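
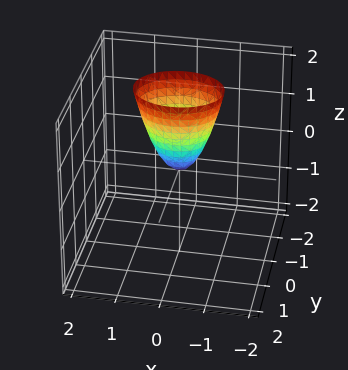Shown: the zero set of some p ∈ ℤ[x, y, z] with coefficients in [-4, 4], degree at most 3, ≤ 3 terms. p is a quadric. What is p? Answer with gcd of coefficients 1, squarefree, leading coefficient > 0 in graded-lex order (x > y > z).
First, the degree is 2 — a single bowl opening along one axis; a quadric.
Then, symmetries: it's symmetric under y → −y, forcing even powers of y; it's symmetric under x → −x, forcing even powers of x.
Next, from the visible intercepts: one x-axis crossing is at x = 0; it meets the z-axis at z = 0 (among the integer gridlines); it crosses the y-axis at the gridline y = 0.
Finally, the integer polynomial consistent with all of this is the stated p.

2*x^2 + 3*y^2 - z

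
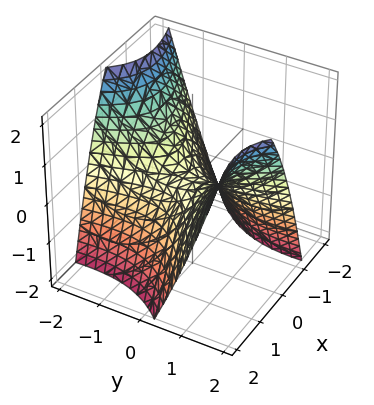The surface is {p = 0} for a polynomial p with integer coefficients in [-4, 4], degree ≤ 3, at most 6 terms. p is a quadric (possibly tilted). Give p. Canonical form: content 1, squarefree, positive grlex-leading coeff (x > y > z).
2*x^2 - 3*x*y - y^2 + 3*z

The degree is 2 — the shape is more complex than any degree-1 surface.
From the axis intercepts and sections: it meets the y-axis at y = 0 (among the integer gridlines); it meets the z-axis at z = 0 (among the integer gridlines); one x-axis crossing is at x = 0.
These observations pin down the coefficients.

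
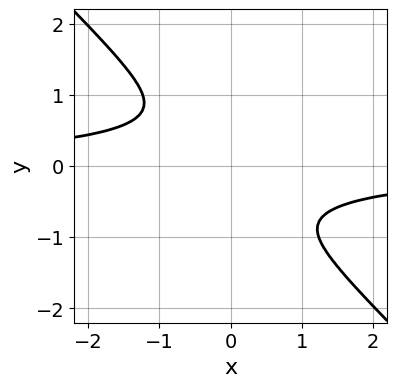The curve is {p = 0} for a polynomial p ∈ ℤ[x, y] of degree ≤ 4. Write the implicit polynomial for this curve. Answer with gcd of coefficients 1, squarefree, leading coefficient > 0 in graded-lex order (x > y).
x^2*y^2 - 2*x*y^3 - 3*y^4 - 1

The degree is 4 — the shape is more complex than any degree-3 curve.
Against the integer gridlines: the curve avoids every integer x-axis point in the box; it misses every integer gridline on the y-axis.
Assembling these constraints gives the stated polynomial.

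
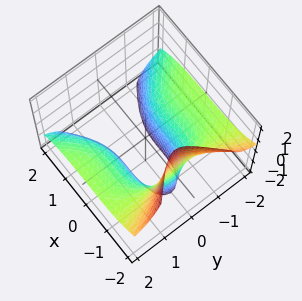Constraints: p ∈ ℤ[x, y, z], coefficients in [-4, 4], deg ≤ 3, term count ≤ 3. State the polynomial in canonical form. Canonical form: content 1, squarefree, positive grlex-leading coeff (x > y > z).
(a) deg p = 3. No degree-2 surface has this shape.
(b) Reading off the gridlines: no y-intercept at any integer in the box; the surface avoids every integer z-axis point in the box.
(c) These observations pin down the coefficients.

x^3 + 3*y^2*z + 2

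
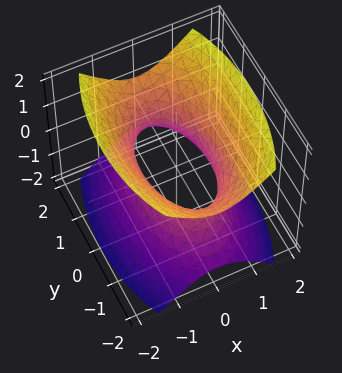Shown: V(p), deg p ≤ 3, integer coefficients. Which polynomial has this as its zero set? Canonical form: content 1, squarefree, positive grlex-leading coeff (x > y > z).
3*x^2 + y^2 - 2*z^2 - 2

Degree: an hourglass — one-sheet hyperboloid; a quadric, so deg p = 2.
Symmetries: mirror symmetry x ↦ −x ⇒ only even powers of x; it's symmetric under z → −z, forcing even powers of z; the y ↦ −y reflection is a symmetry, so y appears only in even powers.
Reading off the gridlines: it misses every integer gridline on the z-axis.
Solving for integer coefficients yields p as stated.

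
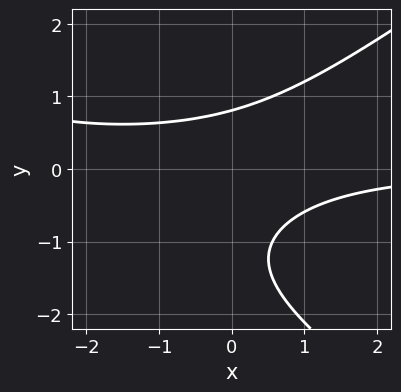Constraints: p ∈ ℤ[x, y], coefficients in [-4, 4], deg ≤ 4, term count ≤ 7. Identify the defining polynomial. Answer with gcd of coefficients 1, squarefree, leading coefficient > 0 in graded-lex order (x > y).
x^2*y - 2*y^3 + 3*x*y - 3*y^2 + 3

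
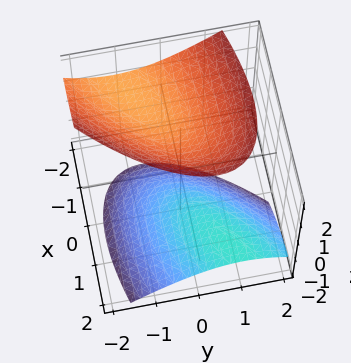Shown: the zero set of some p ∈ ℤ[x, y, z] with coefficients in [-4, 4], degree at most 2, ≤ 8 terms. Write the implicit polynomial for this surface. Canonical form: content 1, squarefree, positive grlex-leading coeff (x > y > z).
x^2 - 2*x*y + 2*x*z + 2*y^2 - 2*z^2 + 3

The picture has 2 separate pieces. Treating them together as one polynomial.
The degree is 2 — no degree-1 surface has this shape.
Checking where it meets the axes: the surface avoids every integer x-axis point in the box; no y-intercept at any integer in the box.
Assembling these constraints gives the stated polynomial.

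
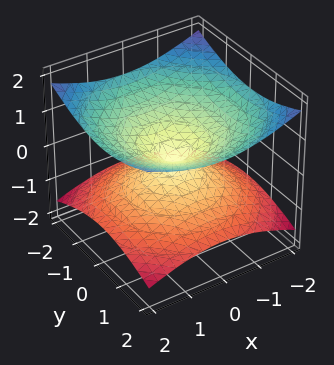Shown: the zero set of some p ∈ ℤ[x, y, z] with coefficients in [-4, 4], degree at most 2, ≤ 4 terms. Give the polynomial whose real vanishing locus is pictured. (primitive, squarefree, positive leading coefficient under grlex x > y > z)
x^2 + y^2 - 3*z^2

(a) Degree: two nappes meeting at a single point; a quadric, so deg p = 2.
(b) Symmetries: it's symmetric under z → −z, forcing even powers of z; rotational symmetry about the z-axis ⇒ p depends on x, y only through x² + y².
(c) Against the integer gridlines: it crosses the y-axis at the gridline y = 0; one z-axis crossing is at z = 0.
(d) The integer polynomial consistent with all of this is the stated p.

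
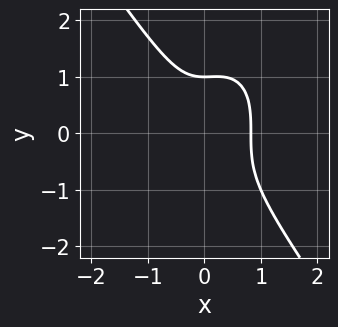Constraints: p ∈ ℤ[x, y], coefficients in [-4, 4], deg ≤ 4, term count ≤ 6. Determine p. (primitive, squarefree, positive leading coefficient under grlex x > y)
3*x^3 + y^3 - x^2 - 1

First, degree: no degree-2 curve has this shape, so deg p = 3.
Next, from the axis intercepts and sections: it meets the y-axis at y = 1 (among the integer gridlines).
Finally, these observations pin down the coefficients.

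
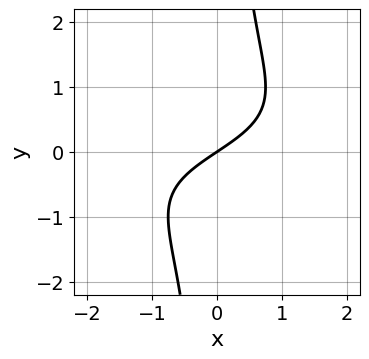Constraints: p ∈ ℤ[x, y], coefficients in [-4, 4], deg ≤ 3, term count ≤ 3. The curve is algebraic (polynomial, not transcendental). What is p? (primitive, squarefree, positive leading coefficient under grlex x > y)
2*x*y^2 + 2*x - 3*y

1. The degree is 3 — a generic line meets the curve in up to 3 points.
2. Observable constraints: it meets the x-axis at x = 0 (among the integer gridlines); it crosses the y-axis at the gridline y = 0.
3. Putting this together gives p.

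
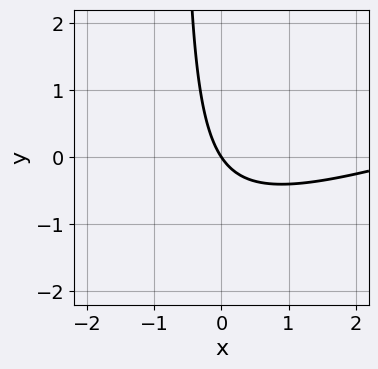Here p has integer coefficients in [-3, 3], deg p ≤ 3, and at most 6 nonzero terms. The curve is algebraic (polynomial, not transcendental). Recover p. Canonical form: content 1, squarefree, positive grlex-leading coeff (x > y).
Degree: a generic line meets the curve in up to 2 points, so deg p = 2.
Observable constraints: it meets the x-axis at x = 0 (among the integer gridlines); it meets the y-axis at y = 0 (among the integer gridlines).
Fitting integer coefficients to these (and the overall shape) gives p.

x^2 - 3*x*y - 3*x - 2*y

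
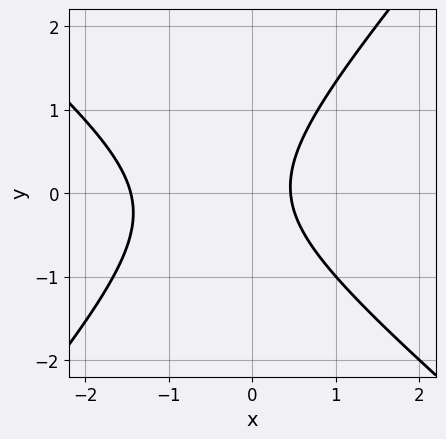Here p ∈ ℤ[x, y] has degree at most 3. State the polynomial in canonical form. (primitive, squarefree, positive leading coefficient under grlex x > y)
3*x^2 + x*y - 3*y^2 + 3*x - 2

Degree: no degree-1 curve has this shape, so deg p = 2.
From the visible intercepts: no y-intercept at any integer in the box.
The integer polynomial consistent with all of this is the stated p.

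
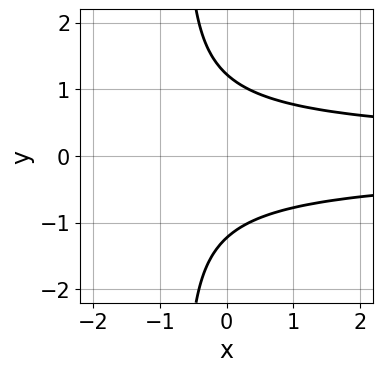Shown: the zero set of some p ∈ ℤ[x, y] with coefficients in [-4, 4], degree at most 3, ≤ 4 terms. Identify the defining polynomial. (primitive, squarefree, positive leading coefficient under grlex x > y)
3*x*y^2 + 2*y^2 - 3

First, degree: the shape is more complex than any degree-2 curve, so deg p = 3.
Next, symmetries: the y ↦ −y reflection is a symmetry, so y appears only in even powers.
Next, reading off the gridlines: the curve avoids every integer x-axis point in the box.
Finally, solving for integer coefficients yields p as stated.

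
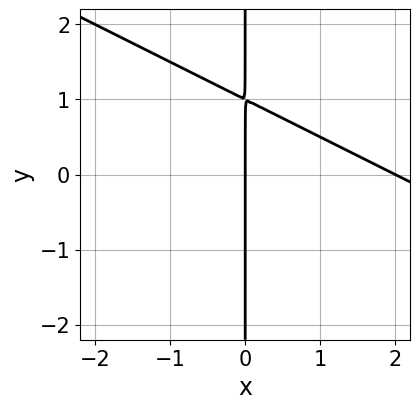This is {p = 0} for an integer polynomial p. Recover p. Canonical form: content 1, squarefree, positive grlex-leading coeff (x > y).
x^2 + 2*x*y - 2*x

First, deg p = 2.
Then, from the axis intercepts and sections: among the integer gridlines, it crosses the x-axis at x ∈ {0, 2}; every point of the y-axis in the box is on the curve.
Finally, together with the visible shape, these determine p as stated.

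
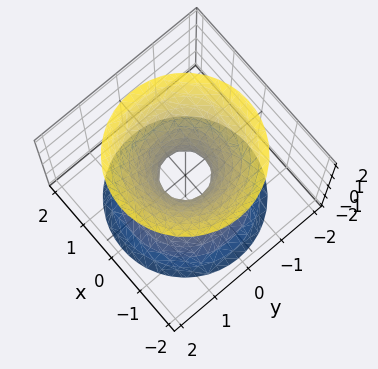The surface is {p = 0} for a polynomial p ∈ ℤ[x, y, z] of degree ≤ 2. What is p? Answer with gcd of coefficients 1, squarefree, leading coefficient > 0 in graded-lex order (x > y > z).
3*x^2 + 3*y^2 - 2*z^2 - 1

deg p = 2.
Symmetries: the z-axis is an axis of rotation, so x and y enter only as x² + y²; the z ↦ −z reflection is a symmetry, so z appears only in even powers.
Checking where it meets the axes: a circular section at z = 2 has radius between 1 and 2; it misses every integer gridline on the z-axis.
The integer polynomial consistent with all of this is the stated p.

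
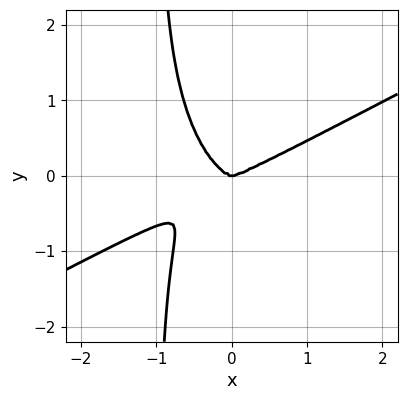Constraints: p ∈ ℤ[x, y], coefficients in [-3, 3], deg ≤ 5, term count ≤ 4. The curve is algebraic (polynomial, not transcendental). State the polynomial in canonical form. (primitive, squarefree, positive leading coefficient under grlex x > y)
Degree: no degree-3 curve has this shape, so deg p = 4.
Checking where it meets the axes: it crosses the x-axis at the gridline x = 0; one y-axis crossing is at y = 0.
These observations pin down the coefficients.

2*x^4 - 3*x^3*y - 3*x*y^3 - 3*y^3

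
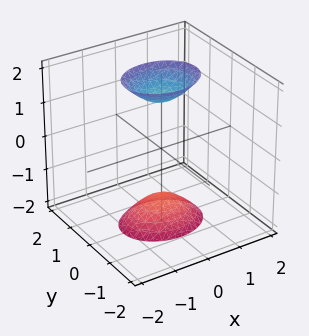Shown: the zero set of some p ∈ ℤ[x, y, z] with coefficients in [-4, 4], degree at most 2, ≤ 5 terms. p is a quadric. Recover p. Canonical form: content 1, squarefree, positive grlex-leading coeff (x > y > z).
First, the picture has 2 separate pieces.
Next, the degree is 2 — two separate bowl-shaped sheets opening away from each other; a quadric.
Then, symmetries: it's symmetric under y → −y, forcing even powers of y; the z ↦ −z reflection is a symmetry, so z appears only in even powers; it's symmetric under x → −x, forcing even powers of x.
Next, observable constraints: it misses every integer gridline on the x-axis; the surface avoids every integer y-axis point in the box.
Finally, matching integer coefficients to the picture gives p.

2*x^2 + 3*y^2 - z^2 + 2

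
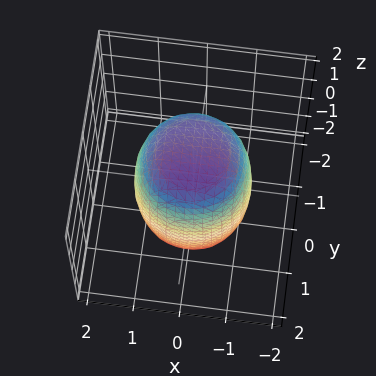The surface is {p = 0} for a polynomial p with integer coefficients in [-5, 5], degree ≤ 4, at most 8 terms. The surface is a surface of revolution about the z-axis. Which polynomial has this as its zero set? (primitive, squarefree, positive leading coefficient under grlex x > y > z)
(a) deg p = 4.
(b) By symmetry, the z-axis is an axis of rotation, so x and y enter only as x² + y².
(c) From the visible intercepts: a circular section at z = -1 has radius between 1 and 2.
(d) Assembling these constraints gives the stated polynomial.

2*x^4 + 4*x^2*y^2 + 2*y^4 - x^2 - y^2 + z^2 - 3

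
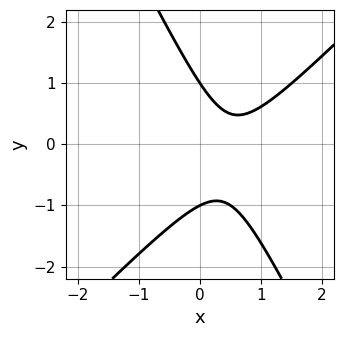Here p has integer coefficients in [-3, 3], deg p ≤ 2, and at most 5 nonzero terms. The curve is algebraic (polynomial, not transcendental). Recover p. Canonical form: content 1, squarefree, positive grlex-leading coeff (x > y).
(a) deg p = 2.
(b) Checking where it meets the axes: the y-axis gridline crossings are at y ∈ {-1, 1}; no x-intercept at any integer in the box.
(c) The integer polynomial consistent with all of this is the stated p.

2*x^2 - x*y - y^2 - 2*x + 1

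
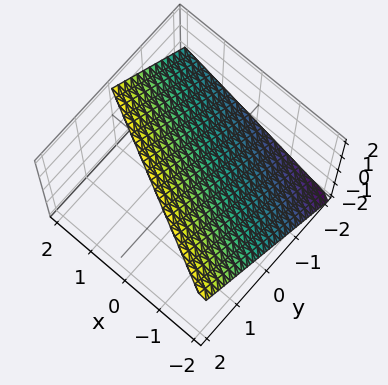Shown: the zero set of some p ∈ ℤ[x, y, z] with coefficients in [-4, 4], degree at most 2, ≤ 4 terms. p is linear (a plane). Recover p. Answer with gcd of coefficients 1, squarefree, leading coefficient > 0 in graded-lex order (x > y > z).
1. Degree: every cross-section is a straight line — this is a plane, so deg p = 1.
2. From the visible intercepts: one y-axis crossing is at y = -1; one z-axis crossing is at z = 1.
3. The integer polynomial consistent with all of this is the stated p. Check: (-2, 0, 0) on the x-axis lies on the surface, and p(-2, 0, 0) = 0. ✓

x + 2*y - 2*z + 2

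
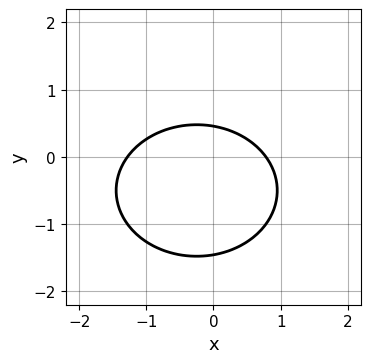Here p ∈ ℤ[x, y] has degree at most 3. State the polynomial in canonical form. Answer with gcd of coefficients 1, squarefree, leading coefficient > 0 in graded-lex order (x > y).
Degree: no degree-1 curve has this shape, so deg p = 2.
The integer polynomial consistent with all of this is the stated p.

2*x^2 + 3*y^2 + x + 3*y - 2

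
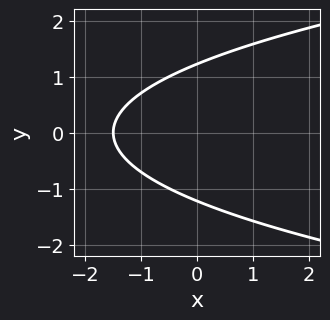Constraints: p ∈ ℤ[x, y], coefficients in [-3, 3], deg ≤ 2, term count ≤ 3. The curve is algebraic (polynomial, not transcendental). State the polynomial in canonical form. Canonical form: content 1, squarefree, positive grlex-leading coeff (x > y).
2*y^2 - 2*x - 3

First, deg p = 2. A generic line meets the curve in up to 2 points.
Next, symmetries: the y ↦ −y reflection is a symmetry, so y appears only in even powers.
Finally, assembling these constraints gives the stated polynomial.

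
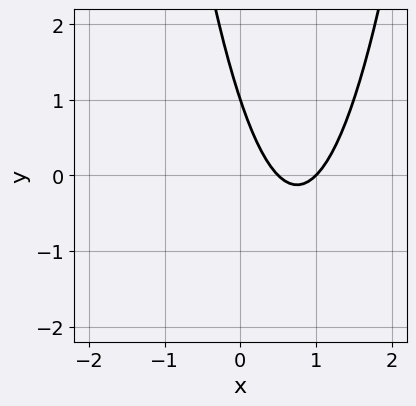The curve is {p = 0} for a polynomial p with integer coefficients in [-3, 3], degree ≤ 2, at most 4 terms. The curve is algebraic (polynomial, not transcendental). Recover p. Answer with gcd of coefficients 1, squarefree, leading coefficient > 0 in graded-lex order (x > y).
First, deg p = 2. The shape is more complex than any degree-1 curve.
Then, checking where it meets the axes: it crosses the x-axis at the gridline x = 1; it crosses the y-axis at the gridline y = 1.
Finally, fitting integer coefficients to these (and the overall shape) gives p.

2*x^2 - 3*x - y + 1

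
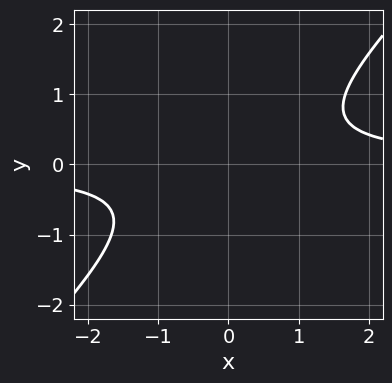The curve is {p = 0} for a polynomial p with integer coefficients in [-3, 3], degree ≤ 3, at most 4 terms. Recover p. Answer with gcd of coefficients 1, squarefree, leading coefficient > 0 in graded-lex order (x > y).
3*x*y - 3*y^2 - 2

1. deg p = 2. No degree-1 curve has this shape.
2. Reading off the gridlines: no x-intercept at any integer in the box; it misses every integer gridline on the y-axis.
3. Together with the visible shape, these determine p as stated.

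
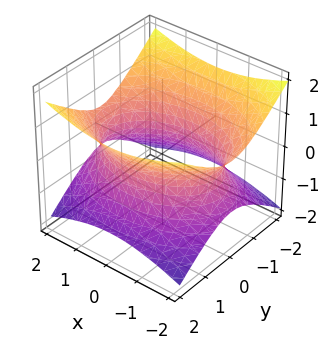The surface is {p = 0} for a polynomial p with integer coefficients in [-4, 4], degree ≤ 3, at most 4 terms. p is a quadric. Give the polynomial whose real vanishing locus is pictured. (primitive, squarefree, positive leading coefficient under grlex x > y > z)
1. deg p = 2. One connected sheet with a waist; a quadric.
2. Symmetries: the x ↦ −x reflection is a symmetry, so x appears only in even powers; it's symmetric under y → −y, forcing even powers of y; mirror symmetry z ↦ −z ⇒ only even powers of z.
3. Against the integer gridlines: it misses every integer gridline on the z-axis.
4. Together with the visible shape, these determine p as stated.

x^2 + 2*y^2 - 3*z^2 - 3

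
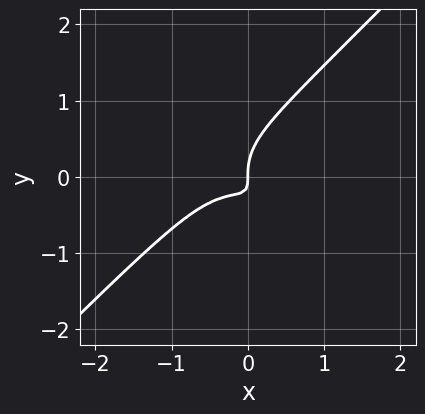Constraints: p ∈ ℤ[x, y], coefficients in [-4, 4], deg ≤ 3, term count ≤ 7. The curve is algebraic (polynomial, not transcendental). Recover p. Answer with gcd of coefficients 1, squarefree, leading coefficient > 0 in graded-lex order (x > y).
3*x^3 - 3*y^3 + x^2 + 3*x*y + x

(a) deg p = 3.
(b) Reading off the gridlines: one x-axis crossing is at x = 0; it crosses the y-axis at the gridline y = 0.
(c) Matching integer coefficients to the picture gives p.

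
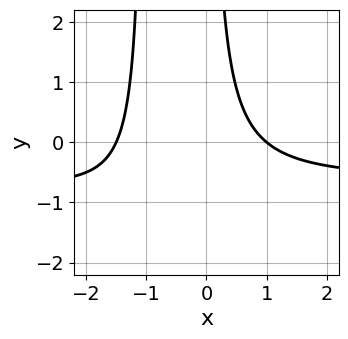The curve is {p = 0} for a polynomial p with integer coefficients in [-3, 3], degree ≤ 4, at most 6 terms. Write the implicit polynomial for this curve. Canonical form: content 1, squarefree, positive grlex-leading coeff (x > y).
deg p = 3. No degree-2 curve has this shape.
Checking where it meets the axes: no y-intercept at any integer in the box; one x-axis crossing is at x = 1.
Matching integer coefficients to the picture gives p.

3*x^2*y + 2*x^2 + 3*x*y + x - 3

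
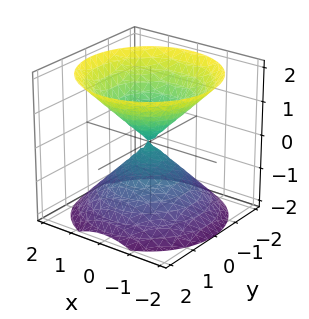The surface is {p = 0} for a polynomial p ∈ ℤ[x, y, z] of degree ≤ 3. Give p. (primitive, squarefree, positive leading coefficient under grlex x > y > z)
The picture has 2 separate pieces. They look like related sheets of one shape, so recover p as a whole.
deg p = 2. Two nappes meeting at a single point; a quadric.
Symmetry: the surface is invariant under rotation about z: p = q(x² + y², z); it's symmetric under z → −z, forcing even powers of z.
Reading off the gridlines: a circular section at z = 1 has radius exactly 1; one x-axis crossing is at x = 0; it meets the z-axis at z = 0 (among the integer gridlines); it meets the y-axis at y = 0 (among the integer gridlines).
Together with the visible shape, these determine p as stated.

x^2 + y^2 - z^2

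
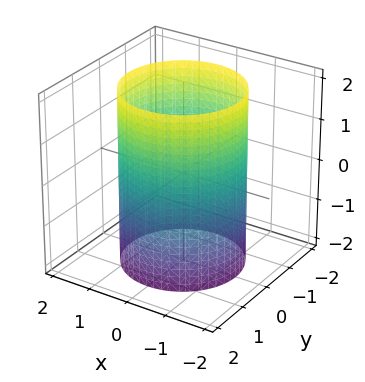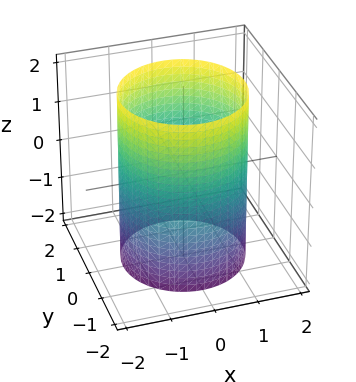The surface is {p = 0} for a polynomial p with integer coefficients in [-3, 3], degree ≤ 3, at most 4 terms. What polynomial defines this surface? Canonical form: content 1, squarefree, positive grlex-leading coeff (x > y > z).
x^2 + y^2 - 2

1. deg p = 2. A cylinder; a quadric.
2. By symmetry, every cross-section ⟂ z is a circle, so x, y appear only via x² + y²; mirror symmetry z ↦ −z ⇒ only even powers of z.
3. From the visible intercepts: a circular section at z = 1 has radius between 1 and 2; no z-intercept at any integer in the box.
4. Fitting integer coefficients to these (and the overall shape) gives p.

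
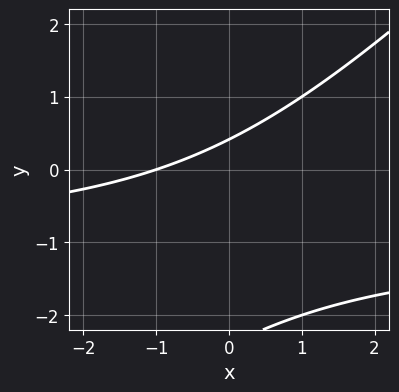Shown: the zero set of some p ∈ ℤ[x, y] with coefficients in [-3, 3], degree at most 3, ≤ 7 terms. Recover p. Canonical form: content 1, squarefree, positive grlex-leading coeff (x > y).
Degree: no degree-1 curve has this shape, so deg p = 2.
From the axis intercepts and sections: it crosses the x-axis at the gridline x = -1.
Solving for integer coefficients yields p as stated.

x*y - y^2 + x - 2*y + 1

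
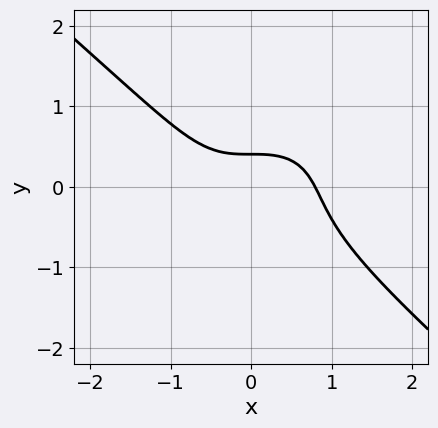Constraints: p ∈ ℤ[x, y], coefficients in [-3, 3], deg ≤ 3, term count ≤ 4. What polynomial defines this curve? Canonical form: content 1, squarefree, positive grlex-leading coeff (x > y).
2*x^3 + 3*y^3 + 2*y - 1

First, degree: a generic line meets the curve in up to 3 points, so deg p = 3.
Finally, putting this together gives p.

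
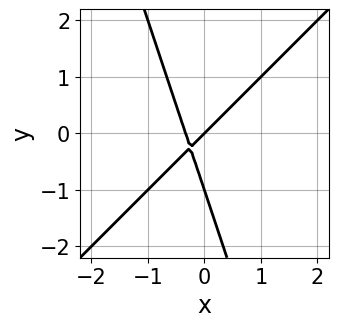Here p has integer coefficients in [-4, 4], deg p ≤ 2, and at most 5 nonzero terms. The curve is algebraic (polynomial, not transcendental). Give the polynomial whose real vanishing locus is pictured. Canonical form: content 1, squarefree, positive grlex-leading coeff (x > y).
1. The degree is 2 — a generic line meets the curve in up to 2 points.
2. Observable constraints: it crosses the x-axis at the gridline x = 0; the y-axis gridline crossings are at y ∈ {-1, 0}.
3. These observations pin down the coefficients.

3*x^2 - 2*x*y - y^2 + x - y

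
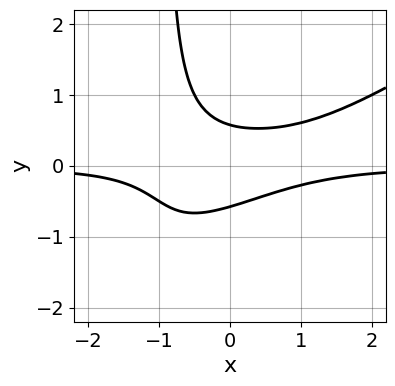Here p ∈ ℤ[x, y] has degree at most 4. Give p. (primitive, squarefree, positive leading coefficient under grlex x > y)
First, deg p = 3.
Then, observable constraints: it misses every integer gridline on the x-axis.
Finally, assembling these constraints gives the stated polynomial.

2*x^2*y - 3*x*y^2 - 3*y^2 + 1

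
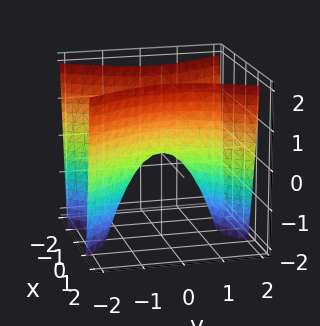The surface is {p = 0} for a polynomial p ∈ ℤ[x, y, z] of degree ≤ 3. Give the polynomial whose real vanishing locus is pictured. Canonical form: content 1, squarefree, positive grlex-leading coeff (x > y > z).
2*x^2 - y^2 - z

First, deg p = 2.
Then, symmetries: the x ↦ −x reflection is a symmetry, so x appears only in even powers; it's symmetric under y → −y, forcing even powers of y.
Next, reading off the gridlines: one z-axis crossing is at z = 0; it crosses the y-axis at the gridline y = 0.
Finally, matching integer coefficients to the picture gives p.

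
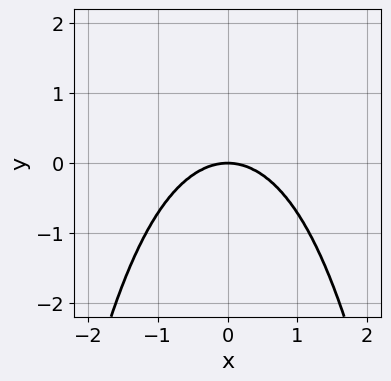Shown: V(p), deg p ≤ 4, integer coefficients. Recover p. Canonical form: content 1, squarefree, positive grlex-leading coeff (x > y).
First, the degree is 4 — a generic line meets the curve in up to 4 points.
Then, symmetries: it's symmetric under x → −x, forcing even powers of x.
Then, from the visible intercepts: it meets the y-axis at y = 0 (among the integer gridlines); one x-axis crossing is at x = 0.
Finally, together with the visible shape, these determine p as stated.

2*x^4 + x^2*y^2 + 3*x^2*y + y^3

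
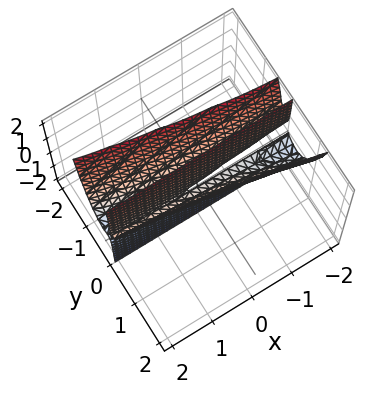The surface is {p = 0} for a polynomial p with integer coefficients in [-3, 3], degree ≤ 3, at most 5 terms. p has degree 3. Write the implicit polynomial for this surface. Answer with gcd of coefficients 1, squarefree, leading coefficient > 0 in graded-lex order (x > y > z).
x*y^2 + 3*y^3 - y*z

First, the degree is 3 — no degree-2 surface has this shape.
Next, observable constraints: it meets the y-axis at y = 0 (among the integer gridlines); every point of the x-axis in the box is on the surface; every point of the z-axis in the box is on the surface.
Finally, these observations pin down the coefficients.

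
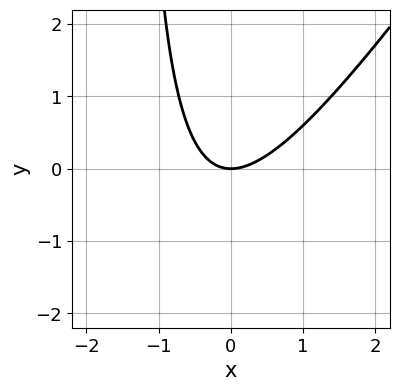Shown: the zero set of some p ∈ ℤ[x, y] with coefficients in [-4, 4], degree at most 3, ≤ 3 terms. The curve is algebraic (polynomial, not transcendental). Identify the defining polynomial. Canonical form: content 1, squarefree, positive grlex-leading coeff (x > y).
Degree: the shape is more complex than any degree-1 curve, so deg p = 2.
Checking where it meets the axes: it crosses the x-axis at the gridline x = 0; it meets the y-axis at y = 0 (among the integer gridlines).
Fitting integer coefficients to these (and the overall shape) gives p.

3*x^2 - 2*x*y - 3*y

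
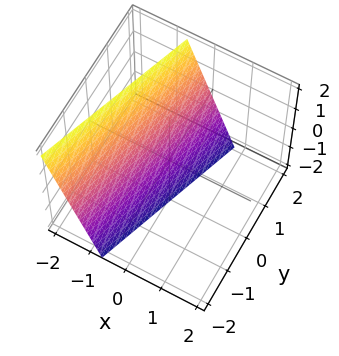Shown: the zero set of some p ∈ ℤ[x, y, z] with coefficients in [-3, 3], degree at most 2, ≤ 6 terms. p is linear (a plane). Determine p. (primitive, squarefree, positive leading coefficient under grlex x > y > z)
First, the degree is 1 — the surface is flat (a plane).
Then, checking where it meets the axes: it crosses the y-axis at the gridline y = 2; one z-axis crossing is at z = -2.
Finally, matching integer coefficients to the picture gives p.

3*x - y + z + 2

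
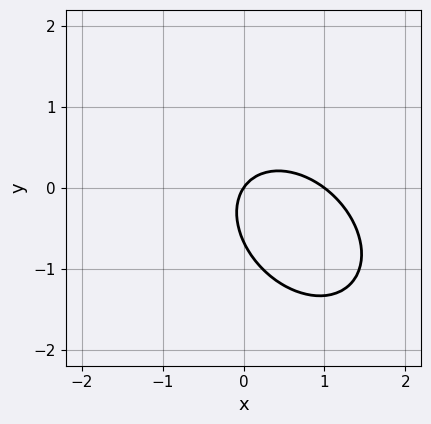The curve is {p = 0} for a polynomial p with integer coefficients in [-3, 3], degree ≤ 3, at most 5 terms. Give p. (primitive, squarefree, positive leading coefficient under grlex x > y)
3*x^2 + 2*x*y + 3*y^2 - 3*x + 2*y

1. deg p = 2. The shape is more complex than any degree-1 curve.
2. From the visible intercepts: it meets the y-axis at y = 0 (among the integer gridlines); the x-axis gridline crossings are at x ∈ {0, 1}.
3. Together with the visible shape, these determine p as stated.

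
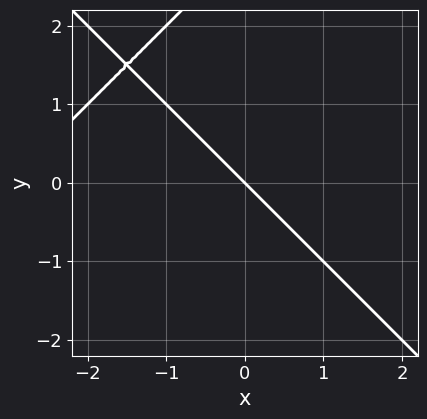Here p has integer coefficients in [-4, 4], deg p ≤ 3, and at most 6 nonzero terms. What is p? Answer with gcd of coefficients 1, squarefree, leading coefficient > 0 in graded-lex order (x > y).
x^2 - y^2 + 3*x + 3*y

deg p = 2. No degree-1 curve has this shape.
Observable constraints: it crosses the x-axis at the gridline x = 0; it meets the y-axis at y = 0 (among the integer gridlines).
Putting this together gives p.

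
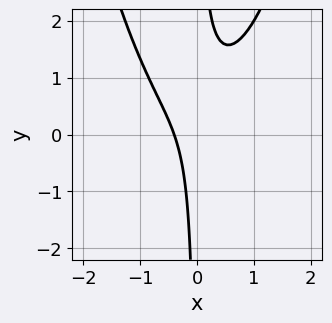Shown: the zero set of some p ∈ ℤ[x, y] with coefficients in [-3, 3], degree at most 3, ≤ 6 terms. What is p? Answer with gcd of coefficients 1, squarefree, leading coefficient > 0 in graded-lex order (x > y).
The degree is 3 — no degree-2 curve has this shape.
Reading off the gridlines: the curve avoids every integer y-axis point in the box.
Solving for integer coefficients yields p as stated.

3*x^3 - 3*x*y + 2*x + 1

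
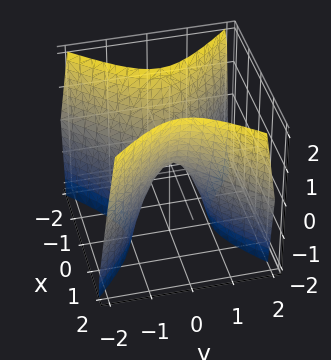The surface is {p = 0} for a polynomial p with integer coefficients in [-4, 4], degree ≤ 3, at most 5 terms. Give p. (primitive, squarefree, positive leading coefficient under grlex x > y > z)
2*x^2 - 2*y^2 - z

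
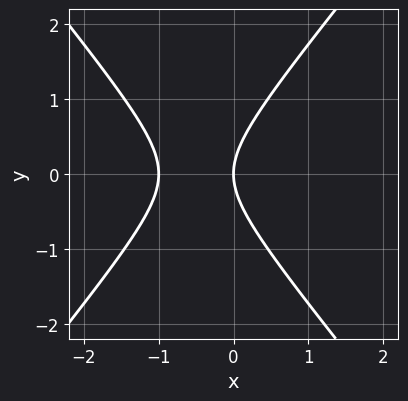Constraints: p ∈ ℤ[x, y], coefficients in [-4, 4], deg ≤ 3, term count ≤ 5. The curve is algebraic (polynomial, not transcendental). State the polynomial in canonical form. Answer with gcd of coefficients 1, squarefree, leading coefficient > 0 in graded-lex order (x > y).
3*x^2 - 2*y^2 + 3*x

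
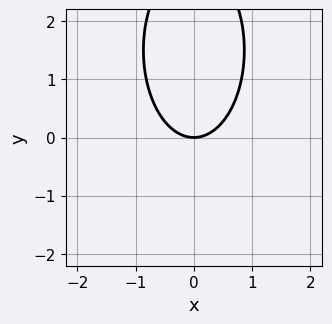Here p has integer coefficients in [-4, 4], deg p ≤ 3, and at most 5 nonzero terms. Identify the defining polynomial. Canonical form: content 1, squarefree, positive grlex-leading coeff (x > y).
deg p = 2.
Symmetries: the x ↦ −x reflection is a symmetry, so x appears only in even powers.
Against the integer gridlines: one y-axis crossing is at y = 0; one x-axis crossing is at x = 0.
Assembling these constraints gives the stated polynomial.

3*x^2 + y^2 - 3*y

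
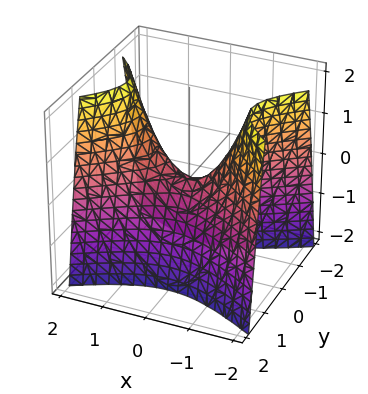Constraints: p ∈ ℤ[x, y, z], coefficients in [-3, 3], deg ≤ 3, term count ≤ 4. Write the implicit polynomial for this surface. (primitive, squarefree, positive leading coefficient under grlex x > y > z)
x^2 - 2*y^2 - z

deg p = 2. A saddle surface; a quadric.
Symmetries: it's symmetric under x → −x, forcing even powers of x; the y ↦ −y reflection is a symmetry, so y appears only in even powers.
Against the integer gridlines: one x-axis crossing is at x = 0; it meets the y-axis at y = 0 (among the integer gridlines); it crosses the z-axis at the gridline z = 0.
These observations pin down the coefficients.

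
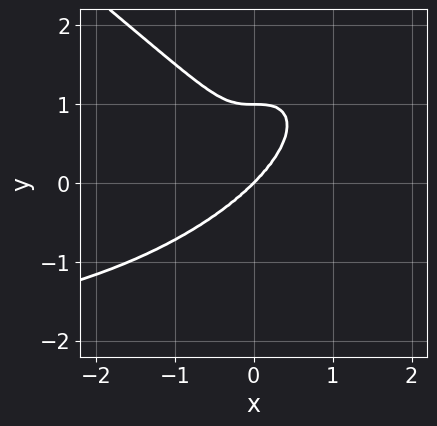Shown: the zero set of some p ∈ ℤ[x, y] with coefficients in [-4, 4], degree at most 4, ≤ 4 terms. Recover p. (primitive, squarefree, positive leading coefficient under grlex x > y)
x^3*y + 2*y^4 + 2*x^3 - 2*y^3

1. The degree is 4 — the shape is more complex than any degree-3 curve.
2. From the axis intercepts and sections: it crosses the x-axis at the gridline x = 0; among the integer gridlines, it crosses the y-axis at y ∈ {0, 1}.
3. Solving for integer coefficients yields p as stated.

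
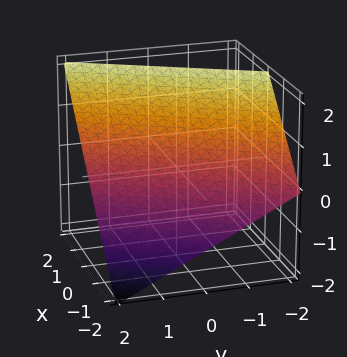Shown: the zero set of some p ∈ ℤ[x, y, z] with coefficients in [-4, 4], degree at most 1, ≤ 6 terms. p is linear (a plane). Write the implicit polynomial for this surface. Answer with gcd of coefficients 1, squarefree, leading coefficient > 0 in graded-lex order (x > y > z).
1. deg p = 1. The surface is flat (a plane).
2. Observable constraints: it meets the x-axis at x = -1 (among the integer gridlines); one y-axis crossing is at y = 2; it crosses the z-axis at the gridline z = 1.
3. Fitting integer coefficients to these (and the overall shape) gives p.

2*x - y - 2*z + 2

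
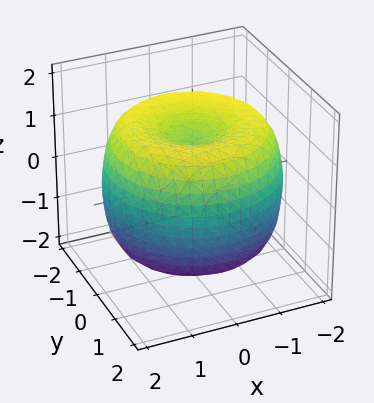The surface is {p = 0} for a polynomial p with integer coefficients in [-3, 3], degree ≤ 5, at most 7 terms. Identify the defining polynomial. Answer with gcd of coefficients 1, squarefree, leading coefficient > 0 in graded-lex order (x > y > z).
x^4 + 2*x^2*y^2 + y^4 - 3*x^2 - 3*y^2 + 2*z^2 - 2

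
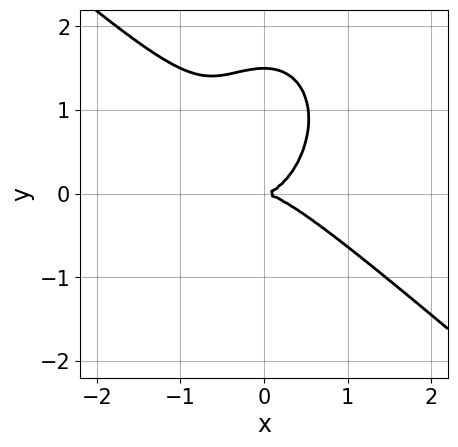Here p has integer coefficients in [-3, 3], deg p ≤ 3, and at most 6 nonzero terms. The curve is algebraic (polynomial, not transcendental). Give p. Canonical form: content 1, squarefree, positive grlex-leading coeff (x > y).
3*x^3 + 2*x^2*y + 2*y^3 - 3*y^2

First, deg p = 3.
Then, against the integer gridlines: one x-axis crossing is at x = 0; it crosses the y-axis at the gridline y = 0.
Finally, these observations pin down the coefficients.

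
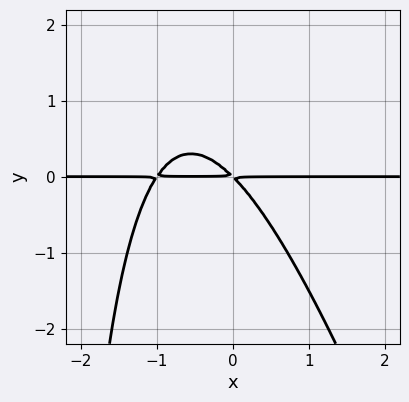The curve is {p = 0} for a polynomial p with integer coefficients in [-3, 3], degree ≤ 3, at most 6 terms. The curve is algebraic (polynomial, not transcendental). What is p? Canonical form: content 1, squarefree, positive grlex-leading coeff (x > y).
3*x^2*y + x*y^2 + 3*x*y + 3*y^2

1. deg p = 3.
2. From the visible intercepts: the visible x-axis segment lies entirely on the curve.
3. These observations pin down the coefficients.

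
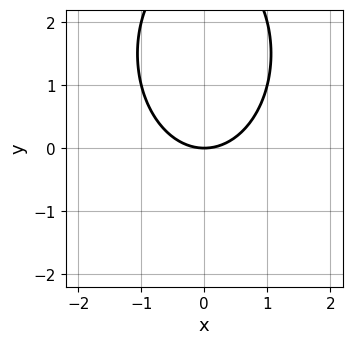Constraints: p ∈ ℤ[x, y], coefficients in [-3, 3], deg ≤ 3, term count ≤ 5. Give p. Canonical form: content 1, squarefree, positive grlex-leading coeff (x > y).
1. Degree: the shape is more complex than any degree-1 curve, so deg p = 2.
2. Symmetries: it's symmetric under x → −x, forcing even powers of x.
3. Reading off the gridlines: it meets the y-axis at y = 0 (among the integer gridlines); one x-axis crossing is at x = 0.
4. Assembling these constraints gives the stated polynomial.

2*x^2 + y^2 - 3*y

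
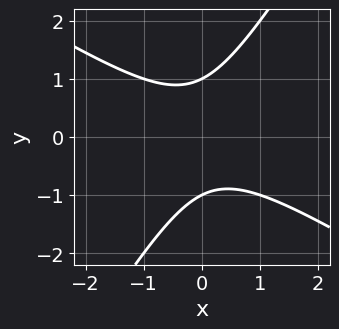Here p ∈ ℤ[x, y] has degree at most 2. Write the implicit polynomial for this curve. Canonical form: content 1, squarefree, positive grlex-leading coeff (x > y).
(a) deg p = 2. A generic line meets the curve in up to 2 points.
(b) From the axis intercepts and sections: the y-axis gridline crossings are at y ∈ {-1, 1}; no x-intercept at any integer in the box.
(c) Assembling these constraints gives the stated polynomial.

x^2 + x*y - y^2 + 1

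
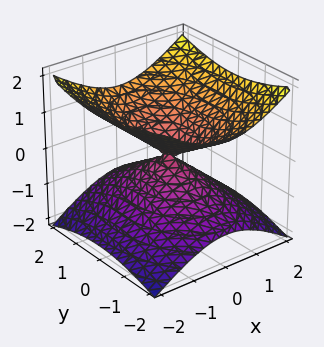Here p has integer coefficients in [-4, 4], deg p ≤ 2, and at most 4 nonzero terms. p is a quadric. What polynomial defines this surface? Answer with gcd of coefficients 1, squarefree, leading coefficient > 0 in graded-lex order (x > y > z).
2*x^2 + y^2 - 3*z^2

1. Degree: a double cone through the origin; a quadric, so deg p = 2.
2. Symmetries: it's symmetric under x → −x, forcing even powers of x; it's symmetric under y → −y, forcing even powers of y; mirror symmetry z ↦ −z ⇒ only even powers of z.
3. Against the integer gridlines: it meets the y-axis at y = 0 (among the integer gridlines); it crosses the z-axis at the gridline z = 0; one x-axis crossing is at x = 0.
4. The integer polynomial consistent with all of this is the stated p.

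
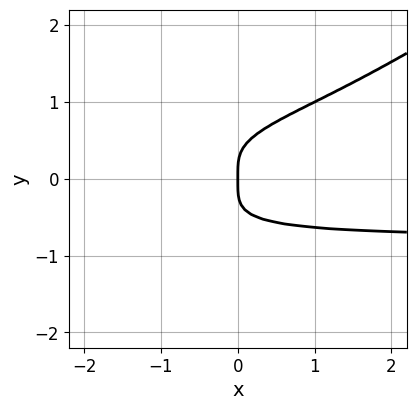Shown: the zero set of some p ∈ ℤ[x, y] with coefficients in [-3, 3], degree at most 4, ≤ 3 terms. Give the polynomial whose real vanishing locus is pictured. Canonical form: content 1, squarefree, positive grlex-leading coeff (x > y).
(a) Degree: the shape is more complex than any degree-3 curve, so deg p = 4.
(b) From the visible intercepts: one x-axis crossing is at x = 0; it meets the y-axis at y = 0 (among the integer gridlines).
(c) Putting this together gives p.

2*x*y^3 - 3*y^4 + x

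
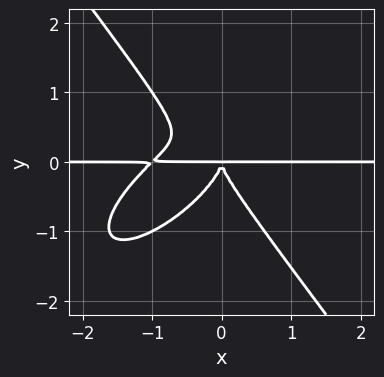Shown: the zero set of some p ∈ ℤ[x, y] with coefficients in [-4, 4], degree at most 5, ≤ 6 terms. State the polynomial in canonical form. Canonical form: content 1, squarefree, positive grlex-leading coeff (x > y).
(a) Degree: no degree-3 curve has this shape, so deg p = 4.
(b) Checking where it meets the axes: the visible x-axis segment lies entirely on the curve.
(c) The integer polynomial consistent with all of this is the stated p.

x^3*y - x^2*y^2 + y^4 + x^2*y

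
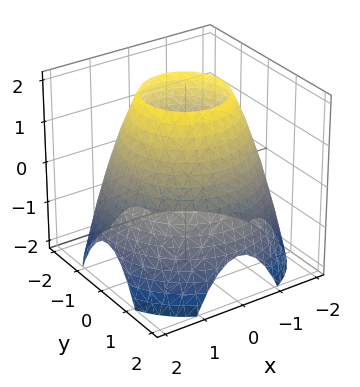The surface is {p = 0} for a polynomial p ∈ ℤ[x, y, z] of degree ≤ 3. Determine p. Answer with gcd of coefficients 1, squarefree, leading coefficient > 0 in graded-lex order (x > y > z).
(a) Degree: a generic line meets the surface in up to 2 points, so deg p = 2.
(b) Symmetries: rotational symmetry about the z-axis ⇒ p depends on x, y only through x² + y².
(c) Against the integer gridlines: a circular section at z = 0 has radius between 1 and 2; it misses every integer gridline on the z-axis.
(d) These observations pin down the coefficients.

x^2 + y^2 + z - 3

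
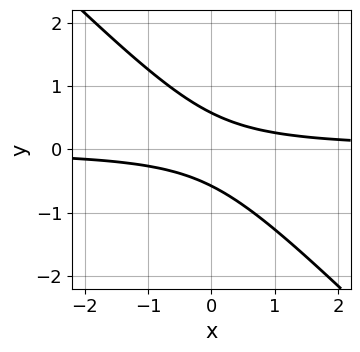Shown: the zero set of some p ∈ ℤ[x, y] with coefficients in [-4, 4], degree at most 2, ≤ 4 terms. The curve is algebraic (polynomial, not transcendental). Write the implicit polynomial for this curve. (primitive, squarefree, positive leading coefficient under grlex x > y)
3*x*y + 3*y^2 - 1

(a) The degree is 2 — a generic line meets the curve in up to 2 points.
(b) Observable constraints: no x-intercept at any integer in the box.
(c) These observations pin down the coefficients.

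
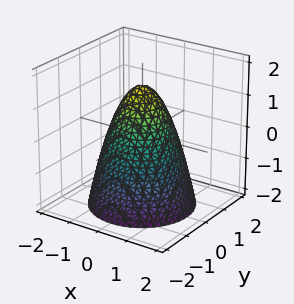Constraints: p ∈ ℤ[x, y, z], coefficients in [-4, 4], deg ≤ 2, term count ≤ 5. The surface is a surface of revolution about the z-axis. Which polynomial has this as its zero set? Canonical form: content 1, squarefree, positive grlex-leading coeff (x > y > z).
3*x^2 + 3*y^2 + 2*z - 3

(a) Degree: no degree-1 surface has this shape, so deg p = 2.
(b) Symmetries: every cross-section ⟂ z is a circle, so x, y appear only via x² + y².
(c) Against the integer gridlines: among the integer gridlines, it crosses the x-axis at x ∈ {-1, 1}; a circular section at z = -1 has radius between 1 and 2; the y-axis gridline crossings are at y ∈ {-1, 1}.
(d) Matching integer coefficients to the picture gives p.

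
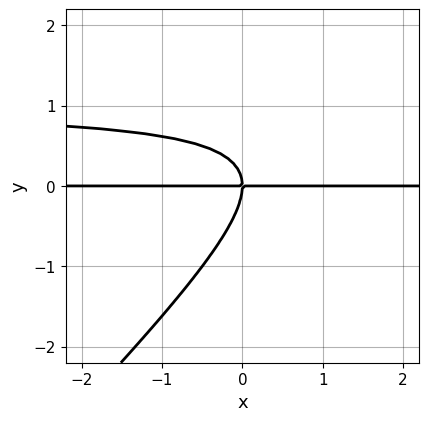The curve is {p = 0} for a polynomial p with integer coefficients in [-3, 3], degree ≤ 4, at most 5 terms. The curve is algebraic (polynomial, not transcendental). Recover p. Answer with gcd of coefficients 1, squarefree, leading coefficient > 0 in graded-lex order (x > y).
x*y^2 - y^3 - x*y

1. Degree: no degree-2 curve has this shape, so deg p = 3.
2. Checking where it meets the axes: it crosses the y-axis at the gridline y = 0; every point of the x-axis in the box is on the curve.
3. Together with the visible shape, these determine p as stated.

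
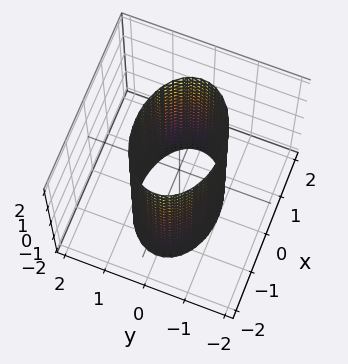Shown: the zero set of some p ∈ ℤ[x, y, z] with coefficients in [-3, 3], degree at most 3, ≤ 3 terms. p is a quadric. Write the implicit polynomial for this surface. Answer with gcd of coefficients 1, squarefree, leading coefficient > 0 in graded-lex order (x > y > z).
(a) deg p = 2. Constant cross-section along one axis; a quadric.
(b) Symmetries: the z ↦ −z reflection is a symmetry, so z appears only in even powers; the y ↦ −y reflection is a symmetry, so y appears only in even powers; it's symmetric under x → −x, forcing even powers of x.
(c) From the visible intercepts: the y-axis gridline crossings are at y ∈ {-1, 1}; no z-intercept at any integer in the box.
(d) Matching integer coefficients to the picture gives p.

x^2 + 2*y^2 - 2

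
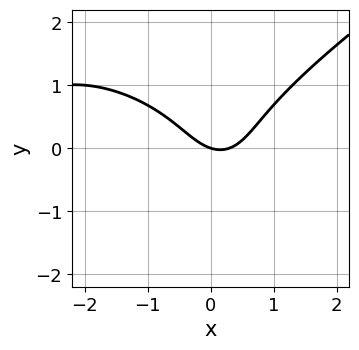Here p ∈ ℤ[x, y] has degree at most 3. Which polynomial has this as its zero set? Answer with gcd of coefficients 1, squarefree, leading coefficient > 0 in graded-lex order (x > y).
x^3 - 3*y^3 + 3*x^2 - x - 3*y

deg p = 3. A generic line meets the curve in up to 3 points.
Checking where it meets the axes: it crosses the y-axis at the gridline y = 0; it meets the x-axis at x = 0 (among the integer gridlines).
Fitting integer coefficients to these (and the overall shape) gives p.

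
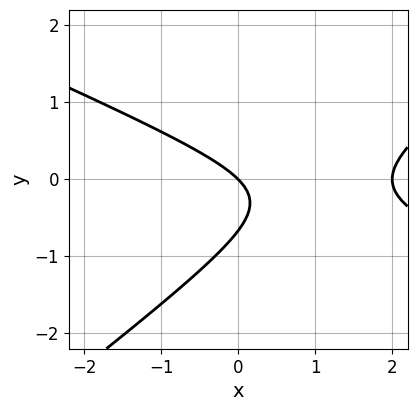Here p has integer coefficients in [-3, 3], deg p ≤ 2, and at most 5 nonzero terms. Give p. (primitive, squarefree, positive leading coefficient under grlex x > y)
(a) The degree is 2 — the shape is more complex than any degree-1 curve.
(b) Checking where it meets the axes: one y-axis crossing is at y = 0; among the integer gridlines, it crosses the x-axis at x ∈ {0, 2}.
(c) Together with the visible shape, these determine p as stated.

x^2 + x*y - 3*y^2 - 2*x - 2*y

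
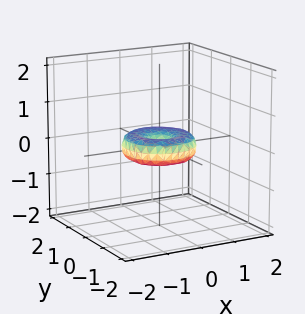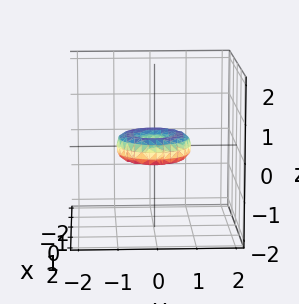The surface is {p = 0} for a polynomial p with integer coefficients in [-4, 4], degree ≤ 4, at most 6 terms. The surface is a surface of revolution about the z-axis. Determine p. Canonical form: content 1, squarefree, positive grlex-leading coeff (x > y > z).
x^4 + 2*x^2*y^2 + y^4 - x^2 - y^2 + 2*z^2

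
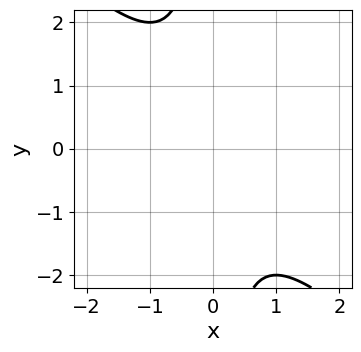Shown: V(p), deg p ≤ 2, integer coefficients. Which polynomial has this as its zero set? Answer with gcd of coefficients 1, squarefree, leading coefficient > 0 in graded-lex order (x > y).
deg p = 2. No degree-1 curve has this shape.
Checking where it meets the axes: the curve avoids every integer y-axis point in the box; the curve avoids every integer x-axis point in the box.
These observations pin down the coefficients.

x^2 + x*y + 1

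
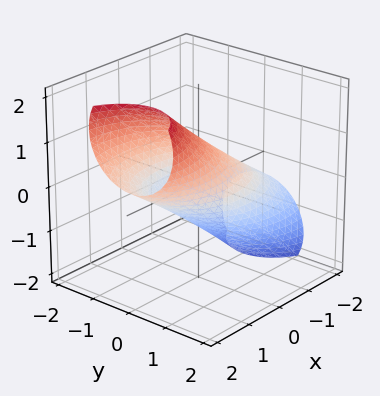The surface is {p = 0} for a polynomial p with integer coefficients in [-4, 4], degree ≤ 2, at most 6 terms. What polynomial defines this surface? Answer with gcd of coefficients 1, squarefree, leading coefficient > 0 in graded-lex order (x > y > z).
x^2 - 3*x*z + 2*y^2 + 2*z^2 - 2

First, the degree is 2 — the shape is more complex than any degree-1 surface.
Next, from the axis intercepts and sections: the y-axis gridline crossings are at y ∈ {-1, 1}; among the integer gridlines, it crosses the z-axis at z ∈ {-1, 1}.
Finally, together with the visible shape, these determine p as stated.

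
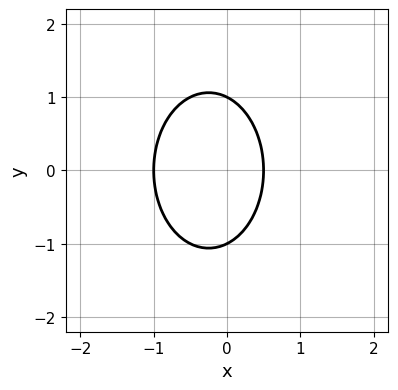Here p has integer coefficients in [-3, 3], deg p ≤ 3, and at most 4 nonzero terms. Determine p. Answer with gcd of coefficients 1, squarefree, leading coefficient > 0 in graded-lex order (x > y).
2*x^2 + y^2 + x - 1

1. deg p = 2. A generic line meets the curve in up to 2 points.
2. Symmetries: the y ↦ −y reflection is a symmetry, so y appears only in even powers.
3. From the visible intercepts: among the integer gridlines, it crosses the y-axis at y ∈ {-1, 1}; it crosses the x-axis at the gridline x = -1.
4. Together with the visible shape, these determine p as stated.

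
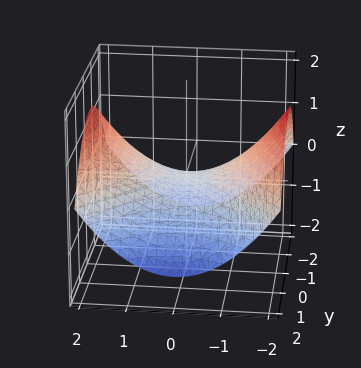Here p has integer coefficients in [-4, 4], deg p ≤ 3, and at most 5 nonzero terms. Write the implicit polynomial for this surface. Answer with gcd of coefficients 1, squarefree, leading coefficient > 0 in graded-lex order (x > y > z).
x^2 - y^2 - 3*z

1. The degree is 2 — a hyperbolic paraboloid; a quadric.
2. Symmetries: it's symmetric under x → −x, forcing even powers of x; the y ↦ −y reflection is a symmetry, so y appears only in even powers.
3. From the axis intercepts and sections: it crosses the y-axis at the gridline y = 0; it meets the z-axis at z = 0 (among the integer gridlines).
4. Together with the visible shape, these determine p as stated.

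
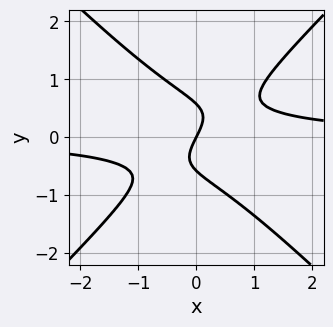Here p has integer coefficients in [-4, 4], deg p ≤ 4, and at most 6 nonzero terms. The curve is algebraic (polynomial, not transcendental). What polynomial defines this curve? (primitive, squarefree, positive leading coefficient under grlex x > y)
3*x^2*y - 3*y^3 - 2*x + y

First, deg p = 3. The shape is more complex than any degree-2 curve.
Next, checking where it meets the axes: it crosses the y-axis at the gridline y = 0; one x-axis crossing is at x = 0.
Finally, assembling these constraints gives the stated polynomial.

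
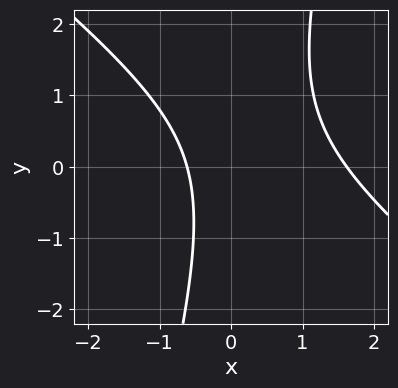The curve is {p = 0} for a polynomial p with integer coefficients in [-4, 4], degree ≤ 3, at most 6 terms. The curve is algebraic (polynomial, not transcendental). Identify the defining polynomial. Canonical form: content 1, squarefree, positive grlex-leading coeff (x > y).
3*x^2 + 3*x*y - y^2 - 3*x - 3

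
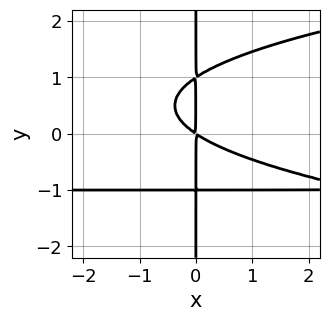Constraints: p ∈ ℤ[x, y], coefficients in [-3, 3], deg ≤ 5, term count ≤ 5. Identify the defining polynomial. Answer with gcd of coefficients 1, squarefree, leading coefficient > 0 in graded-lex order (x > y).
First, deg p = 4. No degree-3 curve has this shape.
Next, against the integer gridlines: every point of the y-axis in the box is on the curve.
Finally, the integer polynomial consistent with all of this is the stated p.

3*x*y^3 - 2*x^2*y - 2*x^2 - 3*x*y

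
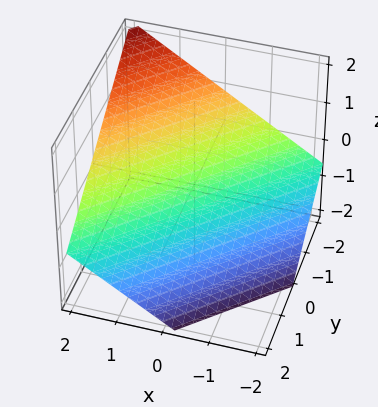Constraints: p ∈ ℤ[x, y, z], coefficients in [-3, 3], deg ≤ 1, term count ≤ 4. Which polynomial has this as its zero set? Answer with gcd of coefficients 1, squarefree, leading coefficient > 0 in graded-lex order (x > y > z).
Degree: every cross-section is a straight line — this is a plane, so deg p = 1.
Reading off the gridlines: one x-axis crossing is at x = 1; one y-axis crossing is at y = -1.
These observations pin down the coefficients.

2*x - 2*y - 3*z - 2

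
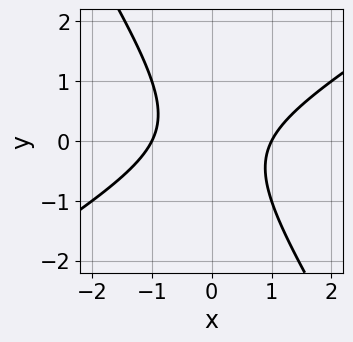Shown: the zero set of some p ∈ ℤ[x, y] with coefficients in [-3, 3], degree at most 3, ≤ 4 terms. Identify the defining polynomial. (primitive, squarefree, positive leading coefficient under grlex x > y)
(a) deg p = 2. No degree-1 curve has this shape.
(b) Observable constraints: among the integer gridlines, it crosses the x-axis at x ∈ {-1, 1}; no y-intercept at any integer in the box.
(c) The integer polynomial consistent with all of this is the stated p.

x^2 - x*y - y^2 - 1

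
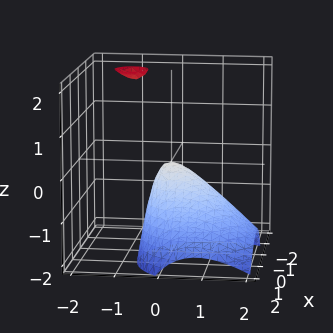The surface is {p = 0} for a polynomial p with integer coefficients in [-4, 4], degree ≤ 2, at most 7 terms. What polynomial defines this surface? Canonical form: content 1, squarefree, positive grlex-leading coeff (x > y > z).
1. There are 2 components. They look like related sheets of one shape, so recover p as a whole.
2. The degree is 2 — the shape is more complex than any degree-1 surface.
3. Against the integer gridlines: it crosses the y-axis at the gridline y = 0; it crosses the x-axis at the gridline x = 0.
4. Solving for integer coefficients yields p as stated.

3*x^2 + 2*x*z + 3*y^2 + 3*y*z + 2*z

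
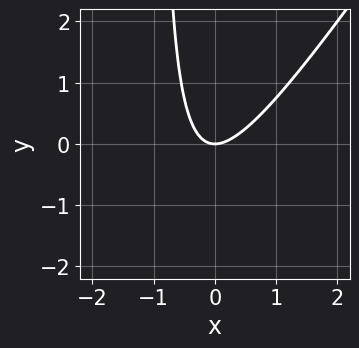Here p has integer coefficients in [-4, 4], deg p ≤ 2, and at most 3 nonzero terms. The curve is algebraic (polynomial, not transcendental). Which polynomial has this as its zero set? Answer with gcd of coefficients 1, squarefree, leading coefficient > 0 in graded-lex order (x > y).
1. deg p = 2. No degree-1 curve has this shape.
2. Reading off the gridlines: it meets the x-axis at x = 0 (among the integer gridlines); it meets the y-axis at y = 0 (among the integer gridlines).
3. Matching integer coefficients to the picture gives p.

3*x^2 - 2*x*y - 2*y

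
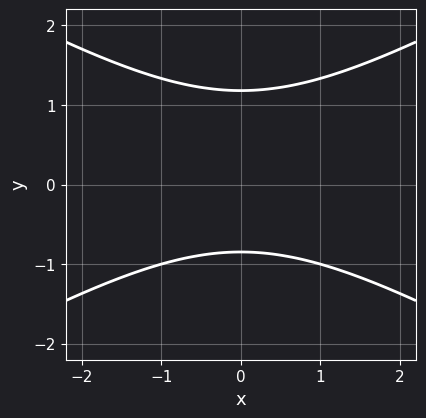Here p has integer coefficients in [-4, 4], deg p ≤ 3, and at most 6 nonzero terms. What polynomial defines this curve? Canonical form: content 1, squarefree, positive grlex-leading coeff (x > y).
1. The degree is 2 — no degree-1 curve has this shape.
2. Symmetries: it's symmetric under x → −x, forcing even powers of x.
3. From the axis intercepts and sections: it misses every integer gridline on the x-axis.
4. These observations pin down the coefficients.

x^2 - 3*y^2 + y + 3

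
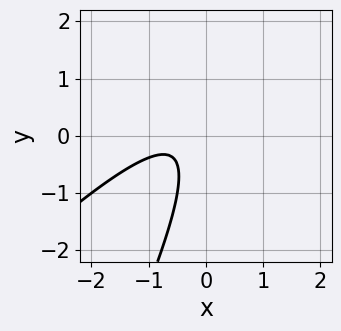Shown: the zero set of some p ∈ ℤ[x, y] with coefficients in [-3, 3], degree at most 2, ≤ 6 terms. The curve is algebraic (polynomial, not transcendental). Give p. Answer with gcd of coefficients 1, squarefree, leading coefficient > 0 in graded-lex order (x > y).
2*x^2 - 3*x*y + y^2 + 2*x + 1

(a) deg p = 2.
(b) From the visible intercepts: the curve avoids every integer y-axis point in the box; it misses every integer gridline on the x-axis.
(c) Fitting integer coefficients to these (and the overall shape) gives p.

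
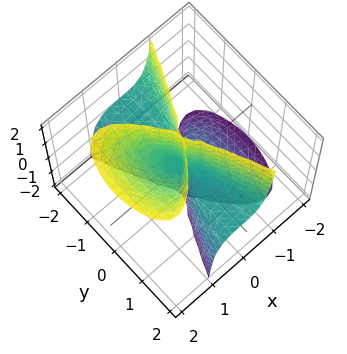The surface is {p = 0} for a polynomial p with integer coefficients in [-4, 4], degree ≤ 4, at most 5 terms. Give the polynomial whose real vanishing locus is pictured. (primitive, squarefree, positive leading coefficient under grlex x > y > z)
(a) The degree is 3 — the shape is more complex than any degree-2 surface.
(b) Observable constraints: the visible y-axis segment lies entirely on the surface; every point of the z-axis in the box is on the surface; it crosses the x-axis at the gridline x = 0.
(c) Fitting integer coefficients to these (and the overall shape) gives p.

3*x^3 - 3*x^2*z + y^2*z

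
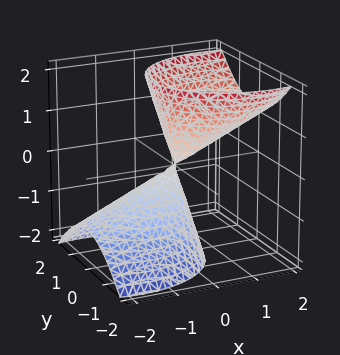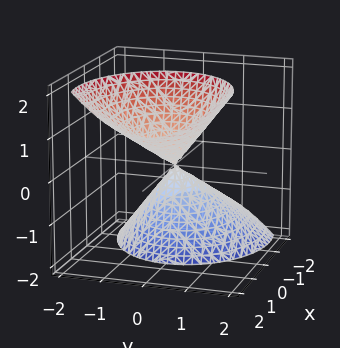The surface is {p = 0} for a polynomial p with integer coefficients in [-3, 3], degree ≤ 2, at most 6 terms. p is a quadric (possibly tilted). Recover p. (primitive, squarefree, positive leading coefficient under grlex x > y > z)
2*x^2 - 3*x*z + 3*y^2 - z^2

First, I count 2 distinct pieces. Treating them together as one polynomial.
Then, deg p = 2. No degree-1 surface has this shape.
Then, from the axis intercepts and sections: it crosses the y-axis at the gridline y = 0; it meets the z-axis at z = 0 (among the integer gridlines).
Finally, matching integer coefficients to the picture gives p.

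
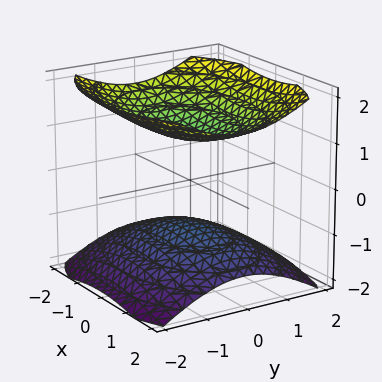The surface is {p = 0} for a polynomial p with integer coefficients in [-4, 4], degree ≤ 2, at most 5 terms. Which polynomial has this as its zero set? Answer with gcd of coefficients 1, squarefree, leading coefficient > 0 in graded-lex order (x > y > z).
First, I count 2 distinct pieces.
Then, degree: two sheets facing apart; a quadric, so deg p = 2.
Next, symmetries: the x ↦ −x reflection is a symmetry, so x appears only in even powers; it's symmetric under y → −y, forcing even powers of y; the z ↦ −z reflection is a symmetry, so z appears only in even powers.
Next, reading off the gridlines: the z-axis gridline crossings are at z ∈ {-1, 1}; the surface avoids every integer y-axis point in the box.
Finally, these observations pin down the coefficients.

x^2 + 2*y^2 - 3*z^2 + 3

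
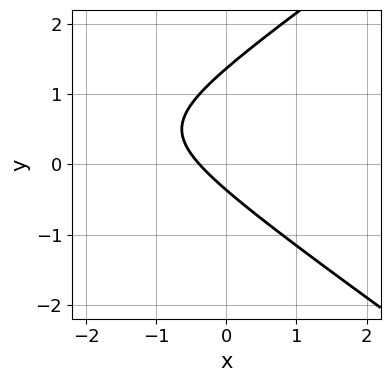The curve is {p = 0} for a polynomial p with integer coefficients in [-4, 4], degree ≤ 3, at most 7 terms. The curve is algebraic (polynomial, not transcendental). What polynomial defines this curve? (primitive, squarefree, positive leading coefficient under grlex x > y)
x^2 - 2*y^2 + 3*x + 2*y + 1

1. Degree: the shape is more complex than any degree-1 curve, so deg p = 2.
2. The integer polynomial consistent with all of this is the stated p.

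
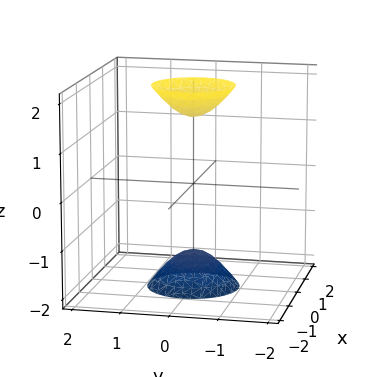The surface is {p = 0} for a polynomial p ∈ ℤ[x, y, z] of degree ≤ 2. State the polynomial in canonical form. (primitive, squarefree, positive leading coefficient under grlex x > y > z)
3*x^2 + 3*y^2 - z^2 + 2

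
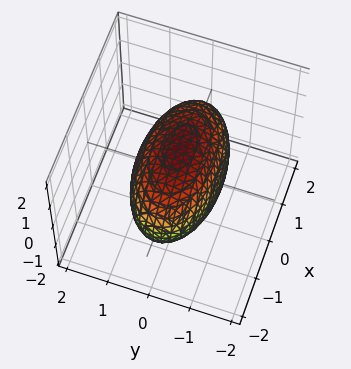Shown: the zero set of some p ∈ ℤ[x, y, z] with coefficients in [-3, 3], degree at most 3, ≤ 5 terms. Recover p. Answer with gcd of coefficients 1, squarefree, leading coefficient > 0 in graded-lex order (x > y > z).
x^2 + 3*y^2 + 2*z^2 - 3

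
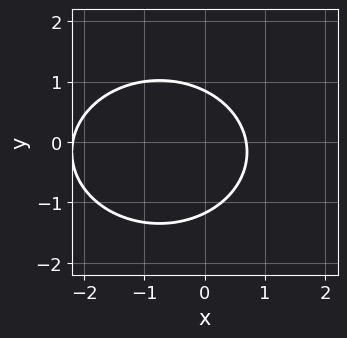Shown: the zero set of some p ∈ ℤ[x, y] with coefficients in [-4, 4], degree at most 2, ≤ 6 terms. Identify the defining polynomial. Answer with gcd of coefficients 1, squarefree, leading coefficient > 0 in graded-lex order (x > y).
2*x^2 + 3*y^2 + 3*x + y - 3

(a) The degree is 2 — a generic line meets the curve in up to 2 points.
(b) The integer polynomial consistent with all of this is the stated p.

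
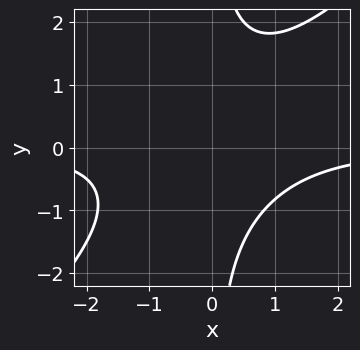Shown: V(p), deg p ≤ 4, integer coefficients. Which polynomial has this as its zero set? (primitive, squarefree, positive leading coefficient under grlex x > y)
(a) deg p = 3. A generic line meets the curve in up to 3 points.
(b) Reading off the gridlines: no x-intercept at any integer in the box; the curve avoids every integer y-axis point in the box.
(c) These observations pin down the coefficients.

2*x^2*y - 2*x*y^2 + 3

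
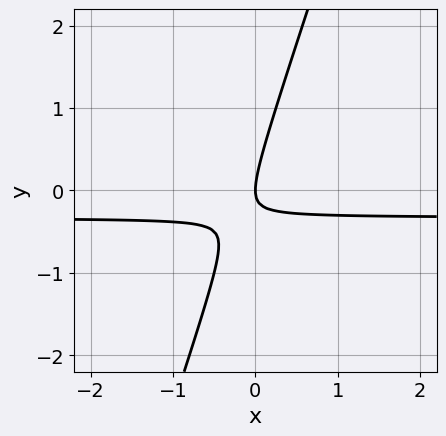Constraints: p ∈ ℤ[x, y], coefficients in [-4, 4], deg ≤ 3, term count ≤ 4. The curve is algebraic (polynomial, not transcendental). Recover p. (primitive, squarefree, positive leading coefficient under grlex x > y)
3*x*y - y^2 + x

(a) Degree: no degree-1 curve has this shape, so deg p = 2.
(b) Reading off the gridlines: one x-axis crossing is at x = 0; it meets the y-axis at y = 0 (among the integer gridlines).
(c) Together with the visible shape, these determine p as stated.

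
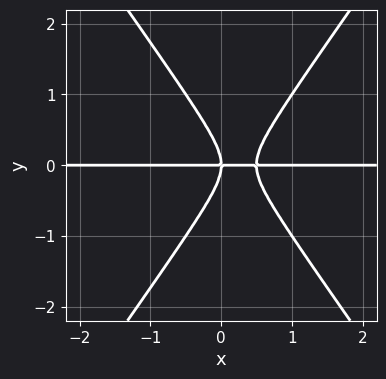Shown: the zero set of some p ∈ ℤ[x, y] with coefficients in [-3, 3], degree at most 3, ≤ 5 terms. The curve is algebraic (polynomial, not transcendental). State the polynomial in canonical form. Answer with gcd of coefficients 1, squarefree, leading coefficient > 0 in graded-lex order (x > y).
1. The degree is 3 — the shape is more complex than any degree-2 curve.
2. From the visible intercepts: one y-axis crossing is at y = 0; the visible x-axis segment lies entirely on the curve.
3. Assembling these constraints gives the stated polynomial.

2*x^2*y - y^3 - x*y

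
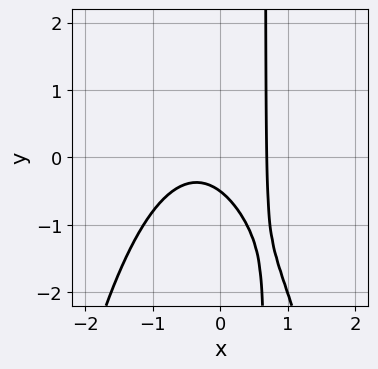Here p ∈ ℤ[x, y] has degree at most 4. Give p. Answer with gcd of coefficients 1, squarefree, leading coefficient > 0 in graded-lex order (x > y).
First, deg p = 3. No degree-2 curve has this shape.
Finally, putting this together gives p.

3*x^3 + 3*x*y - 2*y - 1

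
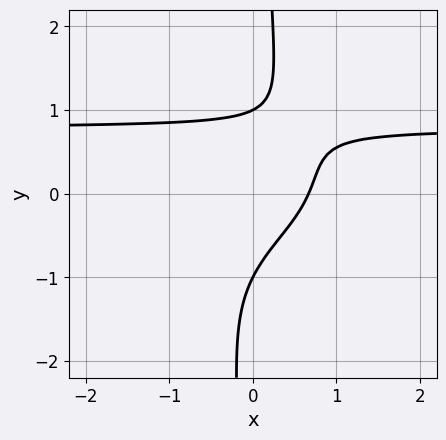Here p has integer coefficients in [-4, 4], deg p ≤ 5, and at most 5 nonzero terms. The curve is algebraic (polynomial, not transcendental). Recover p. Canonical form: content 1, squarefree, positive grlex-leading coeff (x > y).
First, the degree is 4 — no degree-3 curve has this shape.
Next, observable constraints: among the integer gridlines, it crosses the y-axis at y ∈ {-1, 1}.
Finally, matching integer coefficients to the picture gives p.

3*x*y^3 + 2*x*y - 2*y^2 - 3*x + 2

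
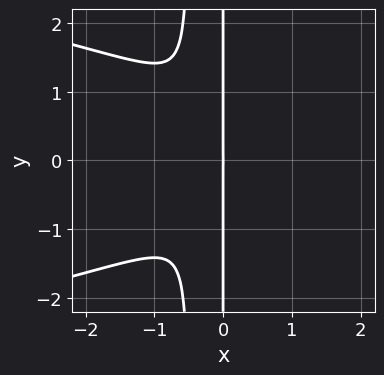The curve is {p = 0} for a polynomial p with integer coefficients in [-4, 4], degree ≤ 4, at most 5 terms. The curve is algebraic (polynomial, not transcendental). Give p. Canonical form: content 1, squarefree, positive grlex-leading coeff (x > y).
2*x^2*y^2 + 2*x^3 + x*y^2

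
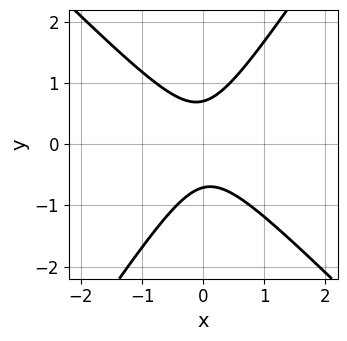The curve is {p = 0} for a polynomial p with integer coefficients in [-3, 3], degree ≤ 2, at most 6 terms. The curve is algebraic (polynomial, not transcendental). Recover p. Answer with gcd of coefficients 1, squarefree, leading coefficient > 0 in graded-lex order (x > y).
1. Degree: no degree-1 curve has this shape, so deg p = 2.
2. From the visible intercepts: it misses every integer gridline on the x-axis.
3. Together with the visible shape, these determine p as stated.

3*x^2 + x*y - 2*y^2 + 1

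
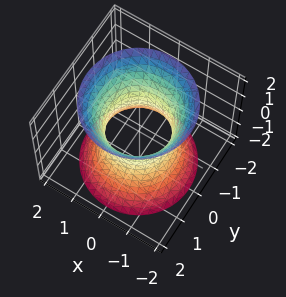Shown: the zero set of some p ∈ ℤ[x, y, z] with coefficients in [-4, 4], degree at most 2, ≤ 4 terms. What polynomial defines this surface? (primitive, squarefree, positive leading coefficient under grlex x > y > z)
2*x^2 + 2*y^2 - z^2 - 2

(a) Degree: one connected sheet with a waist; a quadric, so deg p = 2.
(b) Symmetries: it's symmetric under z → −z, forcing even powers of z; rotational symmetry about the z-axis ⇒ p depends on x, y only through x² + y².
(c) Reading off the gridlines: among the integer gridlines, it crosses the x-axis at x ∈ {-1, 1}; among the integer gridlines, it crosses the y-axis at y ∈ {-1, 1}.
(d) Solving for integer coefficients yields p as stated.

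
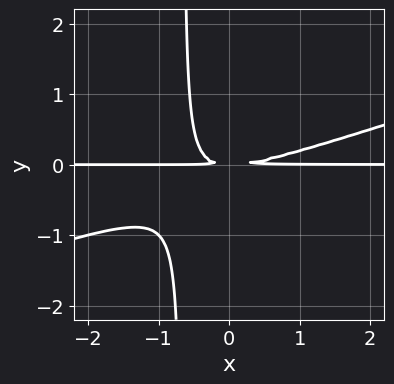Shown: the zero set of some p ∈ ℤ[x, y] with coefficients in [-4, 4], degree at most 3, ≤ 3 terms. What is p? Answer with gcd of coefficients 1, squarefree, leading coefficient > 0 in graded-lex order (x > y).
1. The degree is 3 — a generic line meets the curve in up to 3 points.
2. From the axis intercepts and sections: every point of the x-axis in the box is on the curve.
3. Putting this together gives p.

x^2*y - 3*x*y^2 - 2*y^2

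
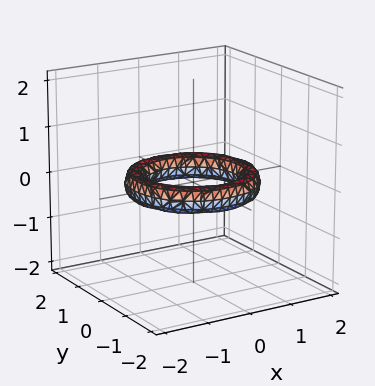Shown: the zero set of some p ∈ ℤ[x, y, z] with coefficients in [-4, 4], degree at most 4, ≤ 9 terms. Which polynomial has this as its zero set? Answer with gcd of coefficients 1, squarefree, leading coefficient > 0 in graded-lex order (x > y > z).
deg p = 4. A generic line meets the surface in up to 4 points.
Symmetry: every cross-section ⟂ z is a circle, so x, y appear only via x² + y².
Checking where it meets the axes: the x-axis gridline crossings are at x ∈ {-1, 1}; a circular section at z = 0 has radius exactly 1; no z-intercept at any integer in the box; the y-axis gridline crossings are at y ∈ {-1, 1}.
Together with the visible shape, these determine p as stated.

x^4 + 2*x^2*y^2 + y^4 - 3*x^2 - 3*y^2 + 3*z^2 + 2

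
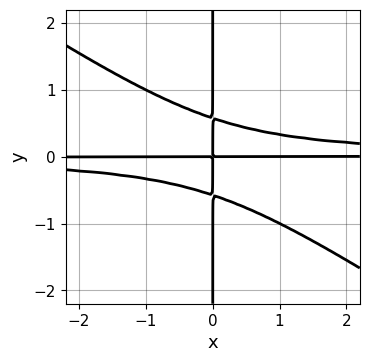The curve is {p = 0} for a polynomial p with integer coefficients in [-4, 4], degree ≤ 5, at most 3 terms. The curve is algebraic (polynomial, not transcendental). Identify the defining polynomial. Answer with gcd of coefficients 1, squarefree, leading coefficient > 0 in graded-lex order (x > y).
2*x^2*y^2 + 3*x*y^3 - x*y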